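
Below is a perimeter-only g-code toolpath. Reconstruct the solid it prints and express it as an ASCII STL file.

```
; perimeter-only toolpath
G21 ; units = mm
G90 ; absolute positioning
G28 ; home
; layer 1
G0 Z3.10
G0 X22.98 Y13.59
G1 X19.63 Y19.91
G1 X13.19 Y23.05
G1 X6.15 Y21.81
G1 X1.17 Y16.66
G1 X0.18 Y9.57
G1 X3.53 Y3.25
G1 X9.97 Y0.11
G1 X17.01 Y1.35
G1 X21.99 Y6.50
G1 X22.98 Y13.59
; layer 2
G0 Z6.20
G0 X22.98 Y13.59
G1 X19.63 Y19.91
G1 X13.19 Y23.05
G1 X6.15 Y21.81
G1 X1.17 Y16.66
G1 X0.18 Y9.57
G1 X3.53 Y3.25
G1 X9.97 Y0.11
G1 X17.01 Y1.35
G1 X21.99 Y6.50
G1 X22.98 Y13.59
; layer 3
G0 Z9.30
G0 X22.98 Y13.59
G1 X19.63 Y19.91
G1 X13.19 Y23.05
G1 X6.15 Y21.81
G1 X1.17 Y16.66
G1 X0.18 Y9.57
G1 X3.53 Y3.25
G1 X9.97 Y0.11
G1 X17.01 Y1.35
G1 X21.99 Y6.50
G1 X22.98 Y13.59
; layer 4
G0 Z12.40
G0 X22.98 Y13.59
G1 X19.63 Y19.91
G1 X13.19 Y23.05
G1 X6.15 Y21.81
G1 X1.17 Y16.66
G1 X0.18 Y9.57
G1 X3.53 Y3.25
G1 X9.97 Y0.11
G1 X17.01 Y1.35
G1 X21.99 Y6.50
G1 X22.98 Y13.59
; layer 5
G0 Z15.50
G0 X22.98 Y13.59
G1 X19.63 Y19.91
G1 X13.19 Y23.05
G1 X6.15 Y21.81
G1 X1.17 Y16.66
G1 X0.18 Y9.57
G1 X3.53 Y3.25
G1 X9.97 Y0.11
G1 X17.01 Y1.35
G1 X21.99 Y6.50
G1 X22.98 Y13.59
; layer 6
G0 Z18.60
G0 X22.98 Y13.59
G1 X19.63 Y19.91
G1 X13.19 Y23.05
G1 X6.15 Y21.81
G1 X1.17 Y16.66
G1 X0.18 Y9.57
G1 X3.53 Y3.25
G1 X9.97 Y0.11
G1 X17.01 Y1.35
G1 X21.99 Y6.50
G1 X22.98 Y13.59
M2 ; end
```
solid part
  facet normal 0.0000 0.0000 -1.0000
    outer loop
      vertex 13.19 23.05 0.00
      vertex 19.63 19.91 0.00
      vertex 22.98 13.59 0.00
    endloop
  endfacet
  facet normal 0.0000 0.0000 -1.0000
    outer loop
      vertex 6.15 21.81 0.00
      vertex 13.19 23.05 0.00
      vertex 22.98 13.59 0.00
    endloop
  endfacet
  facet normal 0.0000 0.0000 -1.0000
    outer loop
      vertex 1.17 16.66 0.00
      vertex 6.15 21.81 0.00
      vertex 22.98 13.59 0.00
    endloop
  endfacet
  facet normal 0.0000 0.0000 -1.0000
    outer loop
      vertex 0.18 9.57 0.00
      vertex 1.17 16.66 0.00
      vertex 22.98 13.59 0.00
    endloop
  endfacet
  facet normal 0.0000 0.0000 -1.0000
    outer loop
      vertex 3.53 3.25 0.00
      vertex 0.18 9.57 0.00
      vertex 22.98 13.59 0.00
    endloop
  endfacet
  facet normal 0.0000 0.0000 -1.0000
    outer loop
      vertex 9.97 0.11 0.00
      vertex 3.53 3.25 0.00
      vertex 22.98 13.59 0.00
    endloop
  endfacet
  facet normal 0.0000 0.0000 -1.0000
    outer loop
      vertex 17.01 1.35 0.00
      vertex 9.97 0.11 0.00
      vertex 22.98 13.59 0.00
    endloop
  endfacet
  facet normal 0.0000 0.0000 -1.0000
    outer loop
      vertex 21.99 6.50 0.00
      vertex 17.01 1.35 0.00
      vertex 22.98 13.59 0.00
    endloop
  endfacet
  facet normal 0.0000 0.0000 1.0000
    outer loop
      vertex 22.98 13.59 18.60
      vertex 19.63 19.91 18.60
      vertex 13.19 23.05 18.60
    endloop
  endfacet
  facet normal 0.0000 0.0000 1.0000
    outer loop
      vertex 22.98 13.59 18.60
      vertex 13.19 23.05 18.60
      vertex 6.15 21.81 18.60
    endloop
  endfacet
  facet normal 0.0000 0.0000 1.0000
    outer loop
      vertex 22.98 13.59 18.60
      vertex 6.15 21.81 18.60
      vertex 1.17 16.66 18.60
    endloop
  endfacet
  facet normal 0.0000 0.0000 1.0000
    outer loop
      vertex 22.98 13.59 18.60
      vertex 1.17 16.66 18.60
      vertex 0.18 9.57 18.60
    endloop
  endfacet
  facet normal 0.0000 0.0000 1.0000
    outer loop
      vertex 22.98 13.59 18.60
      vertex 0.18 9.57 18.60
      vertex 3.53 3.25 18.60
    endloop
  endfacet
  facet normal 0.0000 0.0000 1.0000
    outer loop
      vertex 22.98 13.59 18.60
      vertex 3.53 3.25 18.60
      vertex 9.97 0.11 18.60
    endloop
  endfacet
  facet normal 0.0000 0.0000 1.0000
    outer loop
      vertex 22.98 13.59 18.60
      vertex 9.97 0.11 18.60
      vertex 17.01 1.35 18.60
    endloop
  endfacet
  facet normal 0.0000 0.0000 1.0000
    outer loop
      vertex 22.98 13.59 18.60
      vertex 17.01 1.35 18.60
      vertex 21.99 6.50 18.60
    endloop
  endfacet
  facet normal 0.8835 0.4683 0.0000
    outer loop
      vertex 22.98 13.59 0.00
      vertex 19.63 19.91 0.00
      vertex 19.63 19.91 18.60
    endloop
  endfacet
  facet normal 0.8835 0.4683 0.0000
    outer loop
      vertex 22.98 13.59 0.00
      vertex 19.63 19.91 18.60
      vertex 22.98 13.59 18.60
    endloop
  endfacet
  facet normal 0.4383 0.8988 0.0000
    outer loop
      vertex 19.63 19.91 0.00
      vertex 13.19 23.05 0.00
      vertex 13.19 23.05 18.60
    endloop
  endfacet
  facet normal 0.4383 0.8988 0.0000
    outer loop
      vertex 19.63 19.91 0.00
      vertex 13.19 23.05 18.60
      vertex 19.63 19.91 18.60
    endloop
  endfacet
  facet normal -0.1735 0.9848 0.0000
    outer loop
      vertex 13.19 23.05 0.00
      vertex 6.15 21.81 0.00
      vertex 6.15 21.81 18.60
    endloop
  endfacet
  facet normal -0.1735 0.9848 0.0000
    outer loop
      vertex 13.19 23.05 0.00
      vertex 6.15 21.81 18.60
      vertex 13.19 23.05 18.60
    endloop
  endfacet
  facet normal -0.7189 0.6951 0.0000
    outer loop
      vertex 6.15 21.81 0.00
      vertex 1.17 16.66 0.00
      vertex 1.17 16.66 18.60
    endloop
  endfacet
  facet normal -0.7189 0.6951 0.0000
    outer loop
      vertex 6.15 21.81 0.00
      vertex 1.17 16.66 18.60
      vertex 6.15 21.81 18.60
    endloop
  endfacet
  facet normal -0.9904 0.1383 0.0000
    outer loop
      vertex 1.17 16.66 0.00
      vertex 0.18 9.57 0.00
      vertex 0.18 9.57 18.60
    endloop
  endfacet
  facet normal -0.9904 0.1383 0.0000
    outer loop
      vertex 1.17 16.66 0.00
      vertex 0.18 9.57 18.60
      vertex 1.17 16.66 18.60
    endloop
  endfacet
  facet normal -0.8835 -0.4683 0.0000
    outer loop
      vertex 0.18 9.57 0.00
      vertex 3.53 3.25 0.00
      vertex 3.53 3.25 18.60
    endloop
  endfacet
  facet normal -0.8835 -0.4683 0.0000
    outer loop
      vertex 0.18 9.57 0.00
      vertex 3.53 3.25 18.60
      vertex 0.18 9.57 18.60
    endloop
  endfacet
  facet normal -0.4383 -0.8988 0.0000
    outer loop
      vertex 3.53 3.25 0.00
      vertex 9.97 0.11 0.00
      vertex 9.97 0.11 18.60
    endloop
  endfacet
  facet normal -0.4383 -0.8988 0.0000
    outer loop
      vertex 3.53 3.25 0.00
      vertex 9.97 0.11 18.60
      vertex 3.53 3.25 18.60
    endloop
  endfacet
  facet normal 0.1735 -0.9848 0.0000
    outer loop
      vertex 9.97 0.11 0.00
      vertex 17.01 1.35 0.00
      vertex 17.01 1.35 18.60
    endloop
  endfacet
  facet normal 0.1735 -0.9848 0.0000
    outer loop
      vertex 9.97 0.11 0.00
      vertex 17.01 1.35 18.60
      vertex 9.97 0.11 18.60
    endloop
  endfacet
  facet normal 0.7189 -0.6951 0.0000
    outer loop
      vertex 17.01 1.35 0.00
      vertex 21.99 6.50 0.00
      vertex 21.99 6.50 18.60
    endloop
  endfacet
  facet normal 0.7189 -0.6951 0.0000
    outer loop
      vertex 17.01 1.35 0.00
      vertex 21.99 6.50 18.60
      vertex 17.01 1.35 18.60
    endloop
  endfacet
  facet normal 0.9904 -0.1383 0.0000
    outer loop
      vertex 21.99 6.50 0.00
      vertex 22.98 13.59 0.00
      vertex 22.98 13.59 18.60
    endloop
  endfacet
  facet normal 0.9904 -0.1383 0.0000
    outer loop
      vertex 21.99 6.50 0.00
      vertex 22.98 13.59 18.60
      vertex 21.99 6.50 18.60
    endloop
  endfacet
endsolid part

The G0 Z moves step by Δz≈3.10 mm. Every layer's G1 loop is the same polygon, so the solid is a straight extrusion of it from z=0 to z≈18.6. Closing with flat bottom and top caps and triangulating gives 36 facets — a regular 10-sided prism (a cylinder approximated with 10 flat sides), circumscribed radius ≈ 11.6 mm, height ≈ 18.6 mm.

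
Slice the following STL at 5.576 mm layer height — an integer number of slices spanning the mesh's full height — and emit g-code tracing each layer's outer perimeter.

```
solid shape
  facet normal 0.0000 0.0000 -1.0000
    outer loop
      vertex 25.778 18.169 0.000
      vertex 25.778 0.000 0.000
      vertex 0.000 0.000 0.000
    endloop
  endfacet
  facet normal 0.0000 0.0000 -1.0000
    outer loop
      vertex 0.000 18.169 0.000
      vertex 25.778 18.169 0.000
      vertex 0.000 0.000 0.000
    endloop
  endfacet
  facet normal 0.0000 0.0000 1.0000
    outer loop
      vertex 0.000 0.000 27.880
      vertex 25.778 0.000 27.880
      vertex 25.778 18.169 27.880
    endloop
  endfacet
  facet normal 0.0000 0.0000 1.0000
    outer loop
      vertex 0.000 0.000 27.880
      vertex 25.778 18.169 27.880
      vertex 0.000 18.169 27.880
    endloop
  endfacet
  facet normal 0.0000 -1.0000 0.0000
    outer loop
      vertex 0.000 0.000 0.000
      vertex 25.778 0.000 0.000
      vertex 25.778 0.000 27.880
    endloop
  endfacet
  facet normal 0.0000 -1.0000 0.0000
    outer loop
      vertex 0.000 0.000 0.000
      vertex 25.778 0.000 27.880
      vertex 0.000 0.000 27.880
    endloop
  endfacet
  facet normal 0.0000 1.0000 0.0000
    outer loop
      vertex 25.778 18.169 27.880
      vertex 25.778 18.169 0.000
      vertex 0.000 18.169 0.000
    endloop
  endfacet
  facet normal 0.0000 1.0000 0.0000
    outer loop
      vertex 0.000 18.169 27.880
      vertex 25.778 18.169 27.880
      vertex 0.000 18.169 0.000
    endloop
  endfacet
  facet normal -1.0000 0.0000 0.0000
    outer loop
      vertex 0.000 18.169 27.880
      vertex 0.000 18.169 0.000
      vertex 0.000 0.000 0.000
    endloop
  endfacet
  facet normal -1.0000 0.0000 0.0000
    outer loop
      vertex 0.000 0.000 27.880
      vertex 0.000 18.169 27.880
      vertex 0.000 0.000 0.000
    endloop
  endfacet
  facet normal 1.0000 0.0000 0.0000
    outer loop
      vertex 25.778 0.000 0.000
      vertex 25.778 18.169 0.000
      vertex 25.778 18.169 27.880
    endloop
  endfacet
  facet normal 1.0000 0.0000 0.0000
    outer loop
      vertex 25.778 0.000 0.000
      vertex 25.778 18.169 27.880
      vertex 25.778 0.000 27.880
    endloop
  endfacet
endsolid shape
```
; perimeter-only toolpath
G21 ; units = mm
G90 ; absolute positioning
G28 ; home
; layer 1
G0 Z5.576
G0 X0.000 Y0.000
G1 X25.778 Y0.000
G1 X25.778 Y18.169
G1 X0.000 Y18.169
G1 X0.000 Y0.000
; layer 2
G0 Z11.152
G0 X0.000 Y0.000
G1 X25.778 Y0.000
G1 X25.778 Y18.169
G1 X0.000 Y18.169
G1 X0.000 Y0.000
; layer 3
G0 Z16.728
G0 X0.000 Y0.000
G1 X25.778 Y0.000
G1 X25.778 Y18.169
G1 X0.000 Y18.169
G1 X0.000 Y0.000
; layer 4
G0 Z22.304
G0 X0.000 Y0.000
G1 X25.778 Y0.000
G1 X25.778 Y18.169
G1 X0.000 Y18.169
G1 X0.000 Y0.000
; layer 5
G0 Z27.880
G0 X0.000 Y0.000
G1 X25.778 Y0.000
G1 X25.778 Y18.169
G1 X0.000 Y18.169
G1 X0.000 Y0.000
M2 ; end

The solid is a rectangular box, roughly 25.8 × 18.2 mm footprint and 27.9 mm tall. Slicing at Δz = 5.576 mm — 5 equal slices spanning the solid's height, so layer i sits at z = i·h/5 — gives 5 non-empty perimeters. Each is a 4-segment closed polygon; G0 lifts to the layer z and rapids to the start vertex, then G1 traces the edges.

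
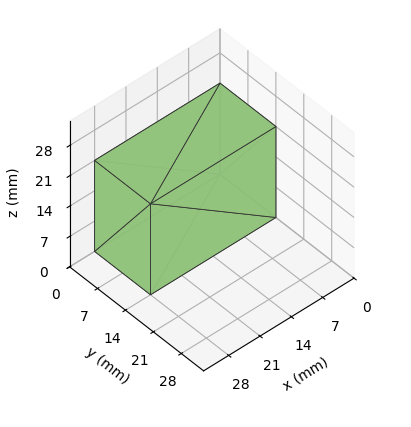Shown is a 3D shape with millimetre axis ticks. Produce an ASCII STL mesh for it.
Reading the render: the shape is a rectangular box, roughly 28 × 14 mm footprint and 21 mm tall (dimensions read to the nearest mm from the axis ticks). For the STL, each face is triangulated and given an outward normal.

solid part
  facet normal 0.0000 0.0000 -1.0000
    outer loop
      vertex 28.000 14.000 0.000
      vertex 28.000 0.000 0.000
      vertex 0.000 0.000 0.000
    endloop
  endfacet
  facet normal 0.0000 0.0000 -1.0000
    outer loop
      vertex 0.000 14.000 0.000
      vertex 28.000 14.000 0.000
      vertex 0.000 0.000 0.000
    endloop
  endfacet
  facet normal 0.0000 0.0000 1.0000
    outer loop
      vertex 0.000 0.000 21.000
      vertex 28.000 0.000 21.000
      vertex 28.000 14.000 21.000
    endloop
  endfacet
  facet normal 0.0000 0.0000 1.0000
    outer loop
      vertex 0.000 0.000 21.000
      vertex 28.000 14.000 21.000
      vertex 0.000 14.000 21.000
    endloop
  endfacet
  facet normal 0.0000 -1.0000 0.0000
    outer loop
      vertex 0.000 0.000 0.000
      vertex 28.000 0.000 0.000
      vertex 28.000 0.000 21.000
    endloop
  endfacet
  facet normal 0.0000 -1.0000 0.0000
    outer loop
      vertex 0.000 0.000 0.000
      vertex 28.000 0.000 21.000
      vertex 0.000 0.000 21.000
    endloop
  endfacet
  facet normal 0.0000 1.0000 0.0000
    outer loop
      vertex 28.000 14.000 21.000
      vertex 28.000 14.000 0.000
      vertex 0.000 14.000 0.000
    endloop
  endfacet
  facet normal 0.0000 1.0000 0.0000
    outer loop
      vertex 0.000 14.000 21.000
      vertex 28.000 14.000 21.000
      vertex 0.000 14.000 0.000
    endloop
  endfacet
  facet normal -1.0000 0.0000 0.0000
    outer loop
      vertex 0.000 14.000 21.000
      vertex 0.000 14.000 0.000
      vertex 0.000 0.000 0.000
    endloop
  endfacet
  facet normal -1.0000 0.0000 0.0000
    outer loop
      vertex 0.000 0.000 21.000
      vertex 0.000 14.000 21.000
      vertex 0.000 0.000 0.000
    endloop
  endfacet
  facet normal 1.0000 0.0000 0.0000
    outer loop
      vertex 28.000 0.000 0.000
      vertex 28.000 14.000 0.000
      vertex 28.000 14.000 21.000
    endloop
  endfacet
  facet normal 1.0000 0.0000 0.0000
    outer loop
      vertex 28.000 0.000 0.000
      vertex 28.000 14.000 21.000
      vertex 28.000 0.000 21.000
    endloop
  endfacet
endsolid part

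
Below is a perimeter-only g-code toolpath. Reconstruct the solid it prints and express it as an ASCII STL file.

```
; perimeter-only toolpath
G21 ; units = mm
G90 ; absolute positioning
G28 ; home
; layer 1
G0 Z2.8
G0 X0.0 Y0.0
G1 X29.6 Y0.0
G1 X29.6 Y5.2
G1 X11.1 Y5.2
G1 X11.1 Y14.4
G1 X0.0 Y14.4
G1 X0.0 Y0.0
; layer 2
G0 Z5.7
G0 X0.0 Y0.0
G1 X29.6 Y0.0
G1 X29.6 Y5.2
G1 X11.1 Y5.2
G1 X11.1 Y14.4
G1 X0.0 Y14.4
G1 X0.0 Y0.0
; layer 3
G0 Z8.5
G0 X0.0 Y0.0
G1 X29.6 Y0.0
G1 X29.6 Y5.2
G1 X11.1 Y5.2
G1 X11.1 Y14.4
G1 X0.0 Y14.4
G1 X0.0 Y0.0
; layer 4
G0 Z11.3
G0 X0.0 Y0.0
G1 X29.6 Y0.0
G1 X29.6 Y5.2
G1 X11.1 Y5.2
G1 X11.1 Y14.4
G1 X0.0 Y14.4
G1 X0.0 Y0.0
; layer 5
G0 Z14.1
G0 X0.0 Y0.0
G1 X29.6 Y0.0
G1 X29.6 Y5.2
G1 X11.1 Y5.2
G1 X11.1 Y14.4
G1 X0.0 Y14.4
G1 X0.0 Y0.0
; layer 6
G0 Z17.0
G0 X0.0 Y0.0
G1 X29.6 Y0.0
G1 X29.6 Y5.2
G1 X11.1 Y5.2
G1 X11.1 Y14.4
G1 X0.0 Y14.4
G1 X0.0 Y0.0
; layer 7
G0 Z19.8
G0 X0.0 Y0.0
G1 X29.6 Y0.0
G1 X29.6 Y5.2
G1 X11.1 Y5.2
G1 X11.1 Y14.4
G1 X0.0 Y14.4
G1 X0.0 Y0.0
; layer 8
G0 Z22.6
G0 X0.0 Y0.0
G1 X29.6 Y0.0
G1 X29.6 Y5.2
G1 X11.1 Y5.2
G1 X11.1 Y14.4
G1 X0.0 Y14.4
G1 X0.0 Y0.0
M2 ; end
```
solid part
  facet normal 0.0000 0.0000 -1.0000
    outer loop
      vertex 29.6 5.2 0.0
      vertex 29.6 0.0 0.0
      vertex 0.0 0.0 0.0
    endloop
  endfacet
  facet normal 0.0000 0.0000 -1.0000
    outer loop
      vertex 11.1 5.2 0.0
      vertex 29.6 5.2 0.0
      vertex 0.0 0.0 0.0
    endloop
  endfacet
  facet normal 0.0000 0.0000 -1.0000
    outer loop
      vertex 11.1 14.4 0.0
      vertex 11.1 5.2 0.0
      vertex 0.0 0.0 0.0
    endloop
  endfacet
  facet normal 0.0000 0.0000 -1.0000
    outer loop
      vertex 0.0 14.4 0.0
      vertex 11.1 14.4 0.0
      vertex 0.0 0.0 0.0
    endloop
  endfacet
  facet normal 0.0000 0.0000 1.0000
    outer loop
      vertex 0.0 0.0 22.6
      vertex 29.6 0.0 22.6
      vertex 29.6 5.2 22.6
    endloop
  endfacet
  facet normal 0.0000 0.0000 1.0000
    outer loop
      vertex 0.0 0.0 22.6
      vertex 29.6 5.2 22.6
      vertex 11.1 5.2 22.6
    endloop
  endfacet
  facet normal 0.0000 0.0000 1.0000
    outer loop
      vertex 0.0 0.0 22.6
      vertex 11.1 5.2 22.6
      vertex 11.1 14.4 22.6
    endloop
  endfacet
  facet normal 0.0000 0.0000 1.0000
    outer loop
      vertex 0.0 0.0 22.6
      vertex 11.1 14.4 22.6
      vertex 0.0 14.4 22.6
    endloop
  endfacet
  facet normal 0.0000 -1.0000 0.0000
    outer loop
      vertex 0.0 0.0 0.0
      vertex 29.6 0.0 0.0
      vertex 29.6 0.0 22.6
    endloop
  endfacet
  facet normal 0.0000 -1.0000 0.0000
    outer loop
      vertex 0.0 0.0 0.0
      vertex 29.6 0.0 22.6
      vertex 0.0 0.0 22.6
    endloop
  endfacet
  facet normal 1.0000 0.0000 0.0000
    outer loop
      vertex 29.6 0.0 0.0
      vertex 29.6 5.2 0.0
      vertex 29.6 5.2 22.6
    endloop
  endfacet
  facet normal 1.0000 0.0000 0.0000
    outer loop
      vertex 29.6 0.0 0.0
      vertex 29.6 5.2 22.6
      vertex 29.6 0.0 22.6
    endloop
  endfacet
  facet normal 0.0000 1.0000 0.0000
    outer loop
      vertex 29.6 5.2 0.0
      vertex 11.1 5.2 0.0
      vertex 11.1 5.2 22.6
    endloop
  endfacet
  facet normal 0.0000 1.0000 0.0000
    outer loop
      vertex 29.6 5.2 0.0
      vertex 11.1 5.2 22.6
      vertex 29.6 5.2 22.6
    endloop
  endfacet
  facet normal 1.0000 0.0000 0.0000
    outer loop
      vertex 11.1 5.2 0.0
      vertex 11.1 14.4 0.0
      vertex 11.1 14.4 22.6
    endloop
  endfacet
  facet normal 1.0000 0.0000 0.0000
    outer loop
      vertex 11.1 5.2 0.0
      vertex 11.1 14.4 22.6
      vertex 11.1 5.2 22.6
    endloop
  endfacet
  facet normal 0.0000 1.0000 0.0000
    outer loop
      vertex 11.1 14.4 0.0
      vertex 0.0 14.4 0.0
      vertex 0.0 14.4 22.6
    endloop
  endfacet
  facet normal 0.0000 1.0000 0.0000
    outer loop
      vertex 11.1 14.4 0.0
      vertex 0.0 14.4 22.6
      vertex 11.1 14.4 22.6
    endloop
  endfacet
  facet normal -1.0000 0.0000 0.0000
    outer loop
      vertex 0.0 14.4 0.0
      vertex 0.0 0.0 0.0
      vertex 0.0 0.0 22.6
    endloop
  endfacet
  facet normal -1.0000 0.0000 0.0000
    outer loop
      vertex 0.0 14.4 0.0
      vertex 0.0 0.0 22.6
      vertex 0.0 14.4 22.6
    endloop
  endfacet
endsolid part

The G0 Z moves step by Δz≈2.8 mm. Every layer's G1 loop is the same polygon, so the solid is a straight extrusion of it from z=0 to z≈22.6. Closing with flat bottom and top caps and triangulating gives 20 facets — an L-shaped prism: outer 29.6 × 14.4 mm, arm thicknesses ≈ 5.2 mm (horizontal) and 11.1 mm (vertical), extruded 22.6 mm in z.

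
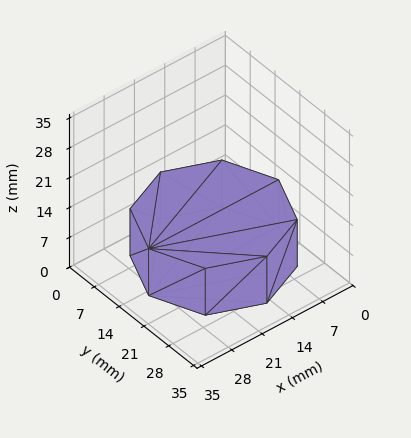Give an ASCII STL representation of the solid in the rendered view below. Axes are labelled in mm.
Reading the render: the shape is a regular 8-sided prism (a cylinder approximated with 8 flat sides), circumscribed radius ≈ 15 mm, height ≈ 11 mm (dimensions read to the nearest mm from the axis ticks). For the STL, each face is triangulated and given an outward normal.

solid part
  facet normal 0.0000 0.0000 -1.0000
    outer loop
      vertex 15.000 30.000 0.000
      vertex 25.607 25.607 0.000
      vertex 30.000 15.000 0.000
    endloop
  endfacet
  facet normal 0.0000 0.0000 -1.0000
    outer loop
      vertex 4.393 25.607 0.000
      vertex 15.000 30.000 0.000
      vertex 30.000 15.000 0.000
    endloop
  endfacet
  facet normal 0.0000 0.0000 -1.0000
    outer loop
      vertex 0.000 15.000 0.000
      vertex 4.393 25.607 0.000
      vertex 30.000 15.000 0.000
    endloop
  endfacet
  facet normal 0.0000 0.0000 -1.0000
    outer loop
      vertex 4.393 4.393 0.000
      vertex 0.000 15.000 0.000
      vertex 30.000 15.000 0.000
    endloop
  endfacet
  facet normal 0.0000 0.0000 -1.0000
    outer loop
      vertex 15.000 0.000 0.000
      vertex 4.393 4.393 0.000
      vertex 30.000 15.000 0.000
    endloop
  endfacet
  facet normal 0.0000 0.0000 -1.0000
    outer loop
      vertex 25.607 4.393 0.000
      vertex 15.000 0.000 0.000
      vertex 30.000 15.000 0.000
    endloop
  endfacet
  facet normal 0.0000 0.0000 1.0000
    outer loop
      vertex 30.000 15.000 11.000
      vertex 25.607 25.607 11.000
      vertex 15.000 30.000 11.000
    endloop
  endfacet
  facet normal 0.0000 0.0000 1.0000
    outer loop
      vertex 30.000 15.000 11.000
      vertex 15.000 30.000 11.000
      vertex 4.393 25.607 11.000
    endloop
  endfacet
  facet normal 0.0000 0.0000 1.0000
    outer loop
      vertex 30.000 15.000 11.000
      vertex 4.393 25.607 11.000
      vertex 0.000 15.000 11.000
    endloop
  endfacet
  facet normal 0.0000 0.0000 1.0000
    outer loop
      vertex 30.000 15.000 11.000
      vertex 0.000 15.000 11.000
      vertex 4.393 4.393 11.000
    endloop
  endfacet
  facet normal 0.0000 0.0000 1.0000
    outer loop
      vertex 30.000 15.000 11.000
      vertex 4.393 4.393 11.000
      vertex 15.000 0.000 11.000
    endloop
  endfacet
  facet normal 0.0000 0.0000 1.0000
    outer loop
      vertex 30.000 15.000 11.000
      vertex 15.000 0.000 11.000
      vertex 25.607 4.393 11.000
    endloop
  endfacet
  facet normal 0.9239 0.3826 0.0000
    outer loop
      vertex 30.000 15.000 0.000
      vertex 25.607 25.607 0.000
      vertex 25.607 25.607 11.000
    endloop
  endfacet
  facet normal 0.9239 0.3826 0.0000
    outer loop
      vertex 30.000 15.000 0.000
      vertex 25.607 25.607 11.000
      vertex 30.000 15.000 11.000
    endloop
  endfacet
  facet normal 0.3826 0.9239 0.0000
    outer loop
      vertex 25.607 25.607 0.000
      vertex 15.000 30.000 0.000
      vertex 15.000 30.000 11.000
    endloop
  endfacet
  facet normal 0.3826 0.9239 0.0000
    outer loop
      vertex 25.607 25.607 0.000
      vertex 15.000 30.000 11.000
      vertex 25.607 25.607 11.000
    endloop
  endfacet
  facet normal -0.3826 0.9239 0.0000
    outer loop
      vertex 15.000 30.000 0.000
      vertex 4.393 25.607 0.000
      vertex 4.393 25.607 11.000
    endloop
  endfacet
  facet normal -0.3826 0.9239 0.0000
    outer loop
      vertex 15.000 30.000 0.000
      vertex 4.393 25.607 11.000
      vertex 15.000 30.000 11.000
    endloop
  endfacet
  facet normal -0.9239 0.3826 0.0000
    outer loop
      vertex 4.393 25.607 0.000
      vertex 0.000 15.000 0.000
      vertex 0.000 15.000 11.000
    endloop
  endfacet
  facet normal -0.9239 0.3826 0.0000
    outer loop
      vertex 4.393 25.607 0.000
      vertex 0.000 15.000 11.000
      vertex 4.393 25.607 11.000
    endloop
  endfacet
  facet normal -0.9239 -0.3826 0.0000
    outer loop
      vertex 0.000 15.000 0.000
      vertex 4.393 4.393 0.000
      vertex 4.393 4.393 11.000
    endloop
  endfacet
  facet normal -0.9239 -0.3826 0.0000
    outer loop
      vertex 0.000 15.000 0.000
      vertex 4.393 4.393 11.000
      vertex 0.000 15.000 11.000
    endloop
  endfacet
  facet normal -0.3826 -0.9239 0.0000
    outer loop
      vertex 4.393 4.393 0.000
      vertex 15.000 0.000 0.000
      vertex 15.000 0.000 11.000
    endloop
  endfacet
  facet normal -0.3826 -0.9239 0.0000
    outer loop
      vertex 4.393 4.393 0.000
      vertex 15.000 0.000 11.000
      vertex 4.393 4.393 11.000
    endloop
  endfacet
  facet normal 0.3826 -0.9239 0.0000
    outer loop
      vertex 15.000 0.000 0.000
      vertex 25.607 4.393 0.000
      vertex 25.607 4.393 11.000
    endloop
  endfacet
  facet normal 0.3826 -0.9239 0.0000
    outer loop
      vertex 15.000 0.000 0.000
      vertex 25.607 4.393 11.000
      vertex 15.000 0.000 11.000
    endloop
  endfacet
  facet normal 0.9239 -0.3826 0.0000
    outer loop
      vertex 25.607 4.393 0.000
      vertex 30.000 15.000 0.000
      vertex 30.000 15.000 11.000
    endloop
  endfacet
  facet normal 0.9239 -0.3826 0.0000
    outer loop
      vertex 25.607 4.393 0.000
      vertex 30.000 15.000 11.000
      vertex 25.607 4.393 11.000
    endloop
  endfacet
endsolid part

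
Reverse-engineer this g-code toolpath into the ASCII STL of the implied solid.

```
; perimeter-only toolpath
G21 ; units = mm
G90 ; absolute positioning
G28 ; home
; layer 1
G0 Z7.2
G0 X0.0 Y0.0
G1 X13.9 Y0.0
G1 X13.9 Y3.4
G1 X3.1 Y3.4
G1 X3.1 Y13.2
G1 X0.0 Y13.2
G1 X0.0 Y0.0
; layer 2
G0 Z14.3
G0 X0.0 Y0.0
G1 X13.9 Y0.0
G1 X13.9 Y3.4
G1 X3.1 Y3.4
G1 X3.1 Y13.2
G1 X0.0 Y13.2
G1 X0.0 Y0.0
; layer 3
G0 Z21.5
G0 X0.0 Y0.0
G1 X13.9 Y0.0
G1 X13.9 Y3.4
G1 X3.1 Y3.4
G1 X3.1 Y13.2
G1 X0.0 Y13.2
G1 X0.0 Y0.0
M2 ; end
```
solid part
  facet normal 0.0000 0.0000 -1.0000
    outer loop
      vertex 13.9 3.4 0.0
      vertex 13.9 0.0 0.0
      vertex 0.0 0.0 0.0
    endloop
  endfacet
  facet normal 0.0000 0.0000 -1.0000
    outer loop
      vertex 3.1 3.4 0.0
      vertex 13.9 3.4 0.0
      vertex 0.0 0.0 0.0
    endloop
  endfacet
  facet normal 0.0000 0.0000 -1.0000
    outer loop
      vertex 3.1 13.2 0.0
      vertex 3.1 3.4 0.0
      vertex 0.0 0.0 0.0
    endloop
  endfacet
  facet normal 0.0000 0.0000 -1.0000
    outer loop
      vertex 0.0 13.2 0.0
      vertex 3.1 13.2 0.0
      vertex 0.0 0.0 0.0
    endloop
  endfacet
  facet normal 0.0000 0.0000 1.0000
    outer loop
      vertex 0.0 0.0 21.5
      vertex 13.9 0.0 21.5
      vertex 13.9 3.4 21.5
    endloop
  endfacet
  facet normal 0.0000 0.0000 1.0000
    outer loop
      vertex 0.0 0.0 21.5
      vertex 13.9 3.4 21.5
      vertex 3.1 3.4 21.5
    endloop
  endfacet
  facet normal 0.0000 0.0000 1.0000
    outer loop
      vertex 0.0 0.0 21.5
      vertex 3.1 3.4 21.5
      vertex 3.1 13.2 21.5
    endloop
  endfacet
  facet normal 0.0000 0.0000 1.0000
    outer loop
      vertex 0.0 0.0 21.5
      vertex 3.1 13.2 21.5
      vertex 0.0 13.2 21.5
    endloop
  endfacet
  facet normal 0.0000 -1.0000 0.0000
    outer loop
      vertex 0.0 0.0 0.0
      vertex 13.9 0.0 0.0
      vertex 13.9 0.0 21.5
    endloop
  endfacet
  facet normal 0.0000 -1.0000 0.0000
    outer loop
      vertex 0.0 0.0 0.0
      vertex 13.9 0.0 21.5
      vertex 0.0 0.0 21.5
    endloop
  endfacet
  facet normal 1.0000 0.0000 0.0000
    outer loop
      vertex 13.9 0.0 0.0
      vertex 13.9 3.4 0.0
      vertex 13.9 3.4 21.5
    endloop
  endfacet
  facet normal 1.0000 0.0000 0.0000
    outer loop
      vertex 13.9 0.0 0.0
      vertex 13.9 3.4 21.5
      vertex 13.9 0.0 21.5
    endloop
  endfacet
  facet normal 0.0000 1.0000 0.0000
    outer loop
      vertex 13.9 3.4 0.0
      vertex 3.1 3.4 0.0
      vertex 3.1 3.4 21.5
    endloop
  endfacet
  facet normal 0.0000 1.0000 0.0000
    outer loop
      vertex 13.9 3.4 0.0
      vertex 3.1 3.4 21.5
      vertex 13.9 3.4 21.5
    endloop
  endfacet
  facet normal 1.0000 0.0000 0.0000
    outer loop
      vertex 3.1 3.4 0.0
      vertex 3.1 13.2 0.0
      vertex 3.1 13.2 21.5
    endloop
  endfacet
  facet normal 1.0000 0.0000 0.0000
    outer loop
      vertex 3.1 3.4 0.0
      vertex 3.1 13.2 21.5
      vertex 3.1 3.4 21.5
    endloop
  endfacet
  facet normal 0.0000 1.0000 0.0000
    outer loop
      vertex 3.1 13.2 0.0
      vertex 0.0 13.2 0.0
      vertex 0.0 13.2 21.5
    endloop
  endfacet
  facet normal 0.0000 1.0000 0.0000
    outer loop
      vertex 3.1 13.2 0.0
      vertex 0.0 13.2 21.5
      vertex 3.1 13.2 21.5
    endloop
  endfacet
  facet normal -1.0000 0.0000 0.0000
    outer loop
      vertex 0.0 13.2 0.0
      vertex 0.0 0.0 0.0
      vertex 0.0 0.0 21.5
    endloop
  endfacet
  facet normal -1.0000 0.0000 0.0000
    outer loop
      vertex 0.0 13.2 0.0
      vertex 0.0 0.0 21.5
      vertex 0.0 13.2 21.5
    endloop
  endfacet
endsolid part

The G0 Z moves step by Δz≈7.2 mm. Every layer's G1 loop is the same polygon, so the solid is a straight extrusion of it from z=0 to z≈21.5. Closing with flat bottom and top caps and triangulating gives 20 facets — an L-shaped prism: outer 13.9 × 13.2 mm, arm thicknesses ≈ 3.4 mm (horizontal) and 3.1 mm (vertical), extruded 21.5 mm in z.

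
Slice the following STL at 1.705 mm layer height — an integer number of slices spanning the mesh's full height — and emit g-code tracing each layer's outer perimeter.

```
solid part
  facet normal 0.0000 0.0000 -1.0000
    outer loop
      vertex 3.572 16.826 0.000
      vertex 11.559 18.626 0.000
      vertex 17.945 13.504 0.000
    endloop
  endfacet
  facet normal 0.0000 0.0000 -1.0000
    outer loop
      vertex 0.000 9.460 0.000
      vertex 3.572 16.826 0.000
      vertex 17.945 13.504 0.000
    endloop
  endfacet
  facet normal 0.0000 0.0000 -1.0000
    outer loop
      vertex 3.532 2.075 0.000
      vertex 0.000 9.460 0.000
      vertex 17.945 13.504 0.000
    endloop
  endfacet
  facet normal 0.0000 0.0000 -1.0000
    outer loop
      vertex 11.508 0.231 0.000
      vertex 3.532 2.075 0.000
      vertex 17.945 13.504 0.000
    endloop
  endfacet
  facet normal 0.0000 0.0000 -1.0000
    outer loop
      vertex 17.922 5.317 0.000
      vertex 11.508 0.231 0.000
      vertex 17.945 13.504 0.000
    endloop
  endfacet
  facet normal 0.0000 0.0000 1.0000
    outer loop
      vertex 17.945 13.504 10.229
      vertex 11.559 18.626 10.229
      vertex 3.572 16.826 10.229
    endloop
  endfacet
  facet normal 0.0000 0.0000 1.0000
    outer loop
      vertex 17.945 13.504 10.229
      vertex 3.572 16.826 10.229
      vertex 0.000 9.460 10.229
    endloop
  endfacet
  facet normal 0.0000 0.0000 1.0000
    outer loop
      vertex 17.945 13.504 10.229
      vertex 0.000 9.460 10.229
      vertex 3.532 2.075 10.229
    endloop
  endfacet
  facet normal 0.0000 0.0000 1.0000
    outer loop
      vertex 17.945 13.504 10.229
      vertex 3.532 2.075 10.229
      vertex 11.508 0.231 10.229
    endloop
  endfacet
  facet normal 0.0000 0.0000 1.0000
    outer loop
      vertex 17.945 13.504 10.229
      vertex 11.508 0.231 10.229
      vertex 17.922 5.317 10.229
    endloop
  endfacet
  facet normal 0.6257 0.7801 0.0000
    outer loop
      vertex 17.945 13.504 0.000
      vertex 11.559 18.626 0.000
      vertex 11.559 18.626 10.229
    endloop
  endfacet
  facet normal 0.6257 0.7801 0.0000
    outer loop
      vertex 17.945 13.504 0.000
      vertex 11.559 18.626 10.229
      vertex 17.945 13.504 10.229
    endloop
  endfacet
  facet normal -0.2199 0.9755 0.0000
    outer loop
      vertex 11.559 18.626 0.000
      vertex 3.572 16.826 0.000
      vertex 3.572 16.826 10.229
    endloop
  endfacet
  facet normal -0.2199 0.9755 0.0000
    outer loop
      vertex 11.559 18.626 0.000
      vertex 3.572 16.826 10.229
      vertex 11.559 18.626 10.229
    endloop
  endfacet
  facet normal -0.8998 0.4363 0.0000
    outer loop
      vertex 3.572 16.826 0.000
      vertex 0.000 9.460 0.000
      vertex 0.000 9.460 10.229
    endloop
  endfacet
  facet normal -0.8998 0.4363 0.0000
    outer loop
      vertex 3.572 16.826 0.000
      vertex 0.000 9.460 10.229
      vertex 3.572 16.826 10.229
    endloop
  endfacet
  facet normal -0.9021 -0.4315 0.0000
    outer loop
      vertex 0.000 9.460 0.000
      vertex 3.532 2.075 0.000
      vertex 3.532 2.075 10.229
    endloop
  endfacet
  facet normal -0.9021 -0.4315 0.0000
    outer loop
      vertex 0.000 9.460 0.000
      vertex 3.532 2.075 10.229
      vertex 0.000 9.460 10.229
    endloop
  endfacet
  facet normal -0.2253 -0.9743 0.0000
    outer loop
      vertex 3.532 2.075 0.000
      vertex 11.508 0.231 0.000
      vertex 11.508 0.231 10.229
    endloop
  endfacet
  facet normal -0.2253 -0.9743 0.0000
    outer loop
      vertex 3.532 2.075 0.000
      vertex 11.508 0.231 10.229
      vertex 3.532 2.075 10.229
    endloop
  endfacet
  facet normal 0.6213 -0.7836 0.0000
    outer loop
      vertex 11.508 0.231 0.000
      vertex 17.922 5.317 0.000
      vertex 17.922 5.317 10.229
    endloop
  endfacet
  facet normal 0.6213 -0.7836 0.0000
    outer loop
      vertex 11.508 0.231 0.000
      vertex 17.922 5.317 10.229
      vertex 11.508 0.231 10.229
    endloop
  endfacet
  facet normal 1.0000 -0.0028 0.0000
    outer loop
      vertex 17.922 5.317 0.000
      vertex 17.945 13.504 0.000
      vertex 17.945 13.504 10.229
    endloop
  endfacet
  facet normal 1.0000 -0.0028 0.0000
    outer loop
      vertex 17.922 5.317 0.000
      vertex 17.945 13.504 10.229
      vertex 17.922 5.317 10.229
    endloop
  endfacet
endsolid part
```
; perimeter-only toolpath
G21 ; units = mm
G90 ; absolute positioning
G28 ; home
; layer 1
G0 Z1.705
G0 X17.945 Y13.504
G1 X11.559 Y18.626
G1 X3.572 Y16.826
G1 X0.000 Y9.460
G1 X3.532 Y2.075
G1 X11.508 Y0.231
G1 X17.922 Y5.317
G1 X17.945 Y13.504
; layer 2
G0 Z3.410
G0 X17.945 Y13.504
G1 X11.559 Y18.626
G1 X3.572 Y16.826
G1 X0.000 Y9.460
G1 X3.532 Y2.075
G1 X11.508 Y0.231
G1 X17.922 Y5.317
G1 X17.945 Y13.504
; layer 3
G0 Z5.114
G0 X17.945 Y13.504
G1 X11.559 Y18.626
G1 X3.572 Y16.826
G1 X0.000 Y9.460
G1 X3.532 Y2.075
G1 X11.508 Y0.231
G1 X17.922 Y5.317
G1 X17.945 Y13.504
; layer 4
G0 Z6.819
G0 X17.945 Y13.504
G1 X11.559 Y18.626
G1 X3.572 Y16.826
G1 X0.000 Y9.460
G1 X3.532 Y2.075
G1 X11.508 Y0.231
G1 X17.922 Y5.317
G1 X17.945 Y13.504
; layer 5
G0 Z8.524
G0 X17.945 Y13.504
G1 X11.559 Y18.626
G1 X3.572 Y16.826
G1 X0.000 Y9.460
G1 X3.532 Y2.075
G1 X11.508 Y0.231
G1 X17.922 Y5.317
G1 X17.945 Y13.504
; layer 6
G0 Z10.229
G0 X17.945 Y13.504
G1 X11.559 Y18.626
G1 X3.572 Y16.826
G1 X0.000 Y9.460
G1 X3.532 Y2.075
G1 X11.508 Y0.231
G1 X17.922 Y5.317
G1 X17.945 Y13.504
M2 ; end

The solid is a regular 7-sided prism (a cylinder approximated with 7 flat sides), circumscribed radius ≈ 9.43 mm, height ≈ 10.2 mm. Slicing at Δz = 1.705 mm — 6 equal slices spanning the solid's height, so layer i sits at z = i·h/6 — gives 6 non-empty perimeters. Each is a 7-segment closed polygon; G0 lifts to the layer z and rapids to the start vertex, then G1 traces the edges.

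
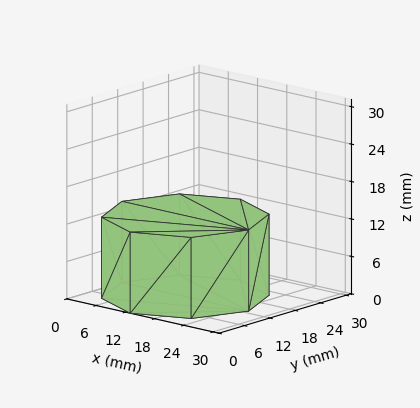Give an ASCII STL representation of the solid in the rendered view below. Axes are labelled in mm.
Reading the render: the shape is a regular 8-sided prism (a cylinder approximated with 8 flat sides), circumscribed radius ≈ 13 mm, height ≈ 13 mm (dimensions read to the nearest mm from the axis ticks). For the STL, each face is triangulated and given an outward normal.

solid part
  facet normal 0.0000 0.0000 -1.0000
    outer loop
      vertex 13.00 26.00 0.00
      vertex 22.19 22.19 0.00
      vertex 26.00 13.00 0.00
    endloop
  endfacet
  facet normal 0.0000 0.0000 -1.0000
    outer loop
      vertex 3.81 22.19 0.00
      vertex 13.00 26.00 0.00
      vertex 26.00 13.00 0.00
    endloop
  endfacet
  facet normal 0.0000 0.0000 -1.0000
    outer loop
      vertex 0.00 13.00 0.00
      vertex 3.81 22.19 0.00
      vertex 26.00 13.00 0.00
    endloop
  endfacet
  facet normal 0.0000 0.0000 -1.0000
    outer loop
      vertex 3.81 3.81 0.00
      vertex 0.00 13.00 0.00
      vertex 26.00 13.00 0.00
    endloop
  endfacet
  facet normal 0.0000 0.0000 -1.0000
    outer loop
      vertex 13.00 0.00 0.00
      vertex 3.81 3.81 0.00
      vertex 26.00 13.00 0.00
    endloop
  endfacet
  facet normal 0.0000 0.0000 -1.0000
    outer loop
      vertex 22.19 3.81 0.00
      vertex 13.00 0.00 0.00
      vertex 26.00 13.00 0.00
    endloop
  endfacet
  facet normal 0.0000 0.0000 1.0000
    outer loop
      vertex 26.00 13.00 13.00
      vertex 22.19 22.19 13.00
      vertex 13.00 26.00 13.00
    endloop
  endfacet
  facet normal 0.0000 0.0000 1.0000
    outer loop
      vertex 26.00 13.00 13.00
      vertex 13.00 26.00 13.00
      vertex 3.81 22.19 13.00
    endloop
  endfacet
  facet normal 0.0000 0.0000 1.0000
    outer loop
      vertex 26.00 13.00 13.00
      vertex 3.81 22.19 13.00
      vertex 0.00 13.00 13.00
    endloop
  endfacet
  facet normal 0.0000 0.0000 1.0000
    outer loop
      vertex 26.00 13.00 13.00
      vertex 0.00 13.00 13.00
      vertex 3.81 3.81 13.00
    endloop
  endfacet
  facet normal 0.0000 0.0000 1.0000
    outer loop
      vertex 26.00 13.00 13.00
      vertex 3.81 3.81 13.00
      vertex 13.00 0.00 13.00
    endloop
  endfacet
  facet normal 0.0000 0.0000 1.0000
    outer loop
      vertex 26.00 13.00 13.00
      vertex 13.00 0.00 13.00
      vertex 22.19 3.81 13.00
    endloop
  endfacet
  facet normal 0.9238 0.3830 0.0000
    outer loop
      vertex 26.00 13.00 0.00
      vertex 22.19 22.19 0.00
      vertex 22.19 22.19 13.00
    endloop
  endfacet
  facet normal 0.9238 0.3830 0.0000
    outer loop
      vertex 26.00 13.00 0.00
      vertex 22.19 22.19 13.00
      vertex 26.00 13.00 13.00
    endloop
  endfacet
  facet normal 0.3830 0.9238 0.0000
    outer loop
      vertex 22.19 22.19 0.00
      vertex 13.00 26.00 0.00
      vertex 13.00 26.00 13.00
    endloop
  endfacet
  facet normal 0.3830 0.9238 0.0000
    outer loop
      vertex 22.19 22.19 0.00
      vertex 13.00 26.00 13.00
      vertex 22.19 22.19 13.00
    endloop
  endfacet
  facet normal -0.3830 0.9238 0.0000
    outer loop
      vertex 13.00 26.00 0.00
      vertex 3.81 22.19 0.00
      vertex 3.81 22.19 13.00
    endloop
  endfacet
  facet normal -0.3830 0.9238 0.0000
    outer loop
      vertex 13.00 26.00 0.00
      vertex 3.81 22.19 13.00
      vertex 13.00 26.00 13.00
    endloop
  endfacet
  facet normal -0.9238 0.3830 0.0000
    outer loop
      vertex 3.81 22.19 0.00
      vertex 0.00 13.00 0.00
      vertex 0.00 13.00 13.00
    endloop
  endfacet
  facet normal -0.9238 0.3830 0.0000
    outer loop
      vertex 3.81 22.19 0.00
      vertex 0.00 13.00 13.00
      vertex 3.81 22.19 13.00
    endloop
  endfacet
  facet normal -0.9238 -0.3830 0.0000
    outer loop
      vertex 0.00 13.00 0.00
      vertex 3.81 3.81 0.00
      vertex 3.81 3.81 13.00
    endloop
  endfacet
  facet normal -0.9238 -0.3830 0.0000
    outer loop
      vertex 0.00 13.00 0.00
      vertex 3.81 3.81 13.00
      vertex 0.00 13.00 13.00
    endloop
  endfacet
  facet normal -0.3830 -0.9238 0.0000
    outer loop
      vertex 3.81 3.81 0.00
      vertex 13.00 0.00 0.00
      vertex 13.00 0.00 13.00
    endloop
  endfacet
  facet normal -0.3830 -0.9238 0.0000
    outer loop
      vertex 3.81 3.81 0.00
      vertex 13.00 0.00 13.00
      vertex 3.81 3.81 13.00
    endloop
  endfacet
  facet normal 0.3830 -0.9238 0.0000
    outer loop
      vertex 13.00 0.00 0.00
      vertex 22.19 3.81 0.00
      vertex 22.19 3.81 13.00
    endloop
  endfacet
  facet normal 0.3830 -0.9238 0.0000
    outer loop
      vertex 13.00 0.00 0.00
      vertex 22.19 3.81 13.00
      vertex 13.00 0.00 13.00
    endloop
  endfacet
  facet normal 0.9238 -0.3830 0.0000
    outer loop
      vertex 22.19 3.81 0.00
      vertex 26.00 13.00 0.00
      vertex 26.00 13.00 13.00
    endloop
  endfacet
  facet normal 0.9238 -0.3830 0.0000
    outer loop
      vertex 22.19 3.81 0.00
      vertex 26.00 13.00 13.00
      vertex 22.19 3.81 13.00
    endloop
  endfacet
endsolid part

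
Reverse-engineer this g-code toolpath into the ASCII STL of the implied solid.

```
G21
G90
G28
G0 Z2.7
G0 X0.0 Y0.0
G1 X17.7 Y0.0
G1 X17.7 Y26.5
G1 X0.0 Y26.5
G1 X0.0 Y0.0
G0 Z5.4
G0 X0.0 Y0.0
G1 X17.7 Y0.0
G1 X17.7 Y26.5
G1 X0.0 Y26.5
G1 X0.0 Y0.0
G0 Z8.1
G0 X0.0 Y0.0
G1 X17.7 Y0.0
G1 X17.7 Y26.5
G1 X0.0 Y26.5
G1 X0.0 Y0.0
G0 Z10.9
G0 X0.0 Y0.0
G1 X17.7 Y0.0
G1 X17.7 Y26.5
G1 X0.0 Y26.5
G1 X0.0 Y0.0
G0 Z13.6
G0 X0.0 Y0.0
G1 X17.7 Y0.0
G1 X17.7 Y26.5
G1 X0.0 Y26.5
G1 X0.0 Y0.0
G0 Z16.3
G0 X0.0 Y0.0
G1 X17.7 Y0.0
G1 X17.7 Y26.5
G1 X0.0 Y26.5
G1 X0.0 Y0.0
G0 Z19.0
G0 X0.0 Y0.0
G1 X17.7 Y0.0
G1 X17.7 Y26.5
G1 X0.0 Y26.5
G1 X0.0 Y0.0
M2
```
solid part
  facet normal 0.0000 0.0000 -1.0000
    outer loop
      vertex 17.7 26.5 0.0
      vertex 17.7 0.0 0.0
      vertex 0.0 0.0 0.0
    endloop
  endfacet
  facet normal 0.0000 0.0000 -1.0000
    outer loop
      vertex 0.0 26.5 0.0
      vertex 17.7 26.5 0.0
      vertex 0.0 0.0 0.0
    endloop
  endfacet
  facet normal 0.0000 0.0000 1.0000
    outer loop
      vertex 0.0 0.0 19.0
      vertex 17.7 0.0 19.0
      vertex 17.7 26.5 19.0
    endloop
  endfacet
  facet normal 0.0000 0.0000 1.0000
    outer loop
      vertex 0.0 0.0 19.0
      vertex 17.7 26.5 19.0
      vertex 0.0 26.5 19.0
    endloop
  endfacet
  facet normal 0.0000 -1.0000 0.0000
    outer loop
      vertex 0.0 0.0 0.0
      vertex 17.7 0.0 0.0
      vertex 17.7 0.0 19.0
    endloop
  endfacet
  facet normal 0.0000 -1.0000 0.0000
    outer loop
      vertex 0.0 0.0 0.0
      vertex 17.7 0.0 19.0
      vertex 0.0 0.0 19.0
    endloop
  endfacet
  facet normal 0.0000 1.0000 0.0000
    outer loop
      vertex 17.7 26.5 19.0
      vertex 17.7 26.5 0.0
      vertex 0.0 26.5 0.0
    endloop
  endfacet
  facet normal 0.0000 1.0000 0.0000
    outer loop
      vertex 0.0 26.5 19.0
      vertex 17.7 26.5 19.0
      vertex 0.0 26.5 0.0
    endloop
  endfacet
  facet normal -1.0000 0.0000 0.0000
    outer loop
      vertex 0.0 26.5 19.0
      vertex 0.0 26.5 0.0
      vertex 0.0 0.0 0.0
    endloop
  endfacet
  facet normal -1.0000 0.0000 0.0000
    outer loop
      vertex 0.0 0.0 19.0
      vertex 0.0 26.5 19.0
      vertex 0.0 0.0 0.0
    endloop
  endfacet
  facet normal 1.0000 0.0000 0.0000
    outer loop
      vertex 17.7 0.0 0.0
      vertex 17.7 26.5 0.0
      vertex 17.7 26.5 19.0
    endloop
  endfacet
  facet normal 1.0000 0.0000 0.0000
    outer loop
      vertex 17.7 0.0 0.0
      vertex 17.7 26.5 19.0
      vertex 17.7 0.0 19.0
    endloop
  endfacet
endsolid part

The G0 Z moves step by Δz≈2.7 mm. Every layer's G1 loop is the same polygon, so the solid is a straight extrusion of it from z=0 to z≈19. Closing with flat bottom and top caps and triangulating gives 12 facets — a rectangular box, roughly 17.7 × 26.5 mm footprint and 19 mm tall.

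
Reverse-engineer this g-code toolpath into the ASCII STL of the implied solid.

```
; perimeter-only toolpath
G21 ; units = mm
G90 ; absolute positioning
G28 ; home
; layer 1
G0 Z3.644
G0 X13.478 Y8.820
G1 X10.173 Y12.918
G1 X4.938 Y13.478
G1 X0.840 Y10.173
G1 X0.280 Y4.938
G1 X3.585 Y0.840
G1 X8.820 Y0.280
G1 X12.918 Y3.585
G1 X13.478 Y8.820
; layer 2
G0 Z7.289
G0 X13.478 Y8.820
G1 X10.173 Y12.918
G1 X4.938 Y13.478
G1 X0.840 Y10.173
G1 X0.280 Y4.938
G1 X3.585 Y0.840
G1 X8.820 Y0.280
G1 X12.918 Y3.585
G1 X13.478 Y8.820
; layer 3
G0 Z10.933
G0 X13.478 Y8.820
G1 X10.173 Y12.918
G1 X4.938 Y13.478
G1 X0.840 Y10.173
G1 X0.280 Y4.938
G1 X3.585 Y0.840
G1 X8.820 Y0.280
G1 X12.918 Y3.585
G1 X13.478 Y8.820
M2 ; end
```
solid part
  facet normal 0.0000 0.0000 -1.0000
    outer loop
      vertex 4.938 13.478 0.000
      vertex 10.173 12.918 0.000
      vertex 13.478 8.820 0.000
    endloop
  endfacet
  facet normal 0.0000 0.0000 -1.0000
    outer loop
      vertex 0.840 10.173 0.000
      vertex 4.938 13.478 0.000
      vertex 13.478 8.820 0.000
    endloop
  endfacet
  facet normal 0.0000 0.0000 -1.0000
    outer loop
      vertex 0.280 4.938 0.000
      vertex 0.840 10.173 0.000
      vertex 13.478 8.820 0.000
    endloop
  endfacet
  facet normal 0.0000 0.0000 -1.0000
    outer loop
      vertex 3.585 0.840 0.000
      vertex 0.280 4.938 0.000
      vertex 13.478 8.820 0.000
    endloop
  endfacet
  facet normal 0.0000 0.0000 -1.0000
    outer loop
      vertex 8.820 0.280 0.000
      vertex 3.585 0.840 0.000
      vertex 13.478 8.820 0.000
    endloop
  endfacet
  facet normal 0.0000 0.0000 -1.0000
    outer loop
      vertex 12.918 3.585 0.000
      vertex 8.820 0.280 0.000
      vertex 13.478 8.820 0.000
    endloop
  endfacet
  facet normal 0.0000 0.0000 1.0000
    outer loop
      vertex 13.478 8.820 10.933
      vertex 10.173 12.918 10.933
      vertex 4.938 13.478 10.933
    endloop
  endfacet
  facet normal 0.0000 0.0000 1.0000
    outer loop
      vertex 13.478 8.820 10.933
      vertex 4.938 13.478 10.933
      vertex 0.840 10.173 10.933
    endloop
  endfacet
  facet normal 0.0000 0.0000 1.0000
    outer loop
      vertex 13.478 8.820 10.933
      vertex 0.840 10.173 10.933
      vertex 0.280 4.938 10.933
    endloop
  endfacet
  facet normal 0.0000 0.0000 1.0000
    outer loop
      vertex 13.478 8.820 10.933
      vertex 0.280 4.938 10.933
      vertex 3.585 0.840 10.933
    endloop
  endfacet
  facet normal 0.0000 0.0000 1.0000
    outer loop
      vertex 13.478 8.820 10.933
      vertex 3.585 0.840 10.933
      vertex 8.820 0.280 10.933
    endloop
  endfacet
  facet normal 0.0000 0.0000 1.0000
    outer loop
      vertex 13.478 8.820 10.933
      vertex 8.820 0.280 10.933
      vertex 12.918 3.585 10.933
    endloop
  endfacet
  facet normal 0.7784 0.6278 0.0000
    outer loop
      vertex 13.478 8.820 0.000
      vertex 10.173 12.918 0.000
      vertex 10.173 12.918 10.933
    endloop
  endfacet
  facet normal 0.7784 0.6278 0.0000
    outer loop
      vertex 13.478 8.820 0.000
      vertex 10.173 12.918 10.933
      vertex 13.478 8.820 10.933
    endloop
  endfacet
  facet normal 0.1064 0.9943 0.0000
    outer loop
      vertex 10.173 12.918 0.000
      vertex 4.938 13.478 0.000
      vertex 4.938 13.478 10.933
    endloop
  endfacet
  facet normal 0.1064 0.9943 0.0000
    outer loop
      vertex 10.173 12.918 0.000
      vertex 4.938 13.478 10.933
      vertex 10.173 12.918 10.933
    endloop
  endfacet
  facet normal -0.6278 0.7784 0.0000
    outer loop
      vertex 4.938 13.478 0.000
      vertex 0.840 10.173 0.000
      vertex 0.840 10.173 10.933
    endloop
  endfacet
  facet normal -0.6278 0.7784 0.0000
    outer loop
      vertex 4.938 13.478 0.000
      vertex 0.840 10.173 10.933
      vertex 4.938 13.478 10.933
    endloop
  endfacet
  facet normal -0.9943 0.1064 0.0000
    outer loop
      vertex 0.840 10.173 0.000
      vertex 0.280 4.938 0.000
      vertex 0.280 4.938 10.933
    endloop
  endfacet
  facet normal -0.9943 0.1064 0.0000
    outer loop
      vertex 0.840 10.173 0.000
      vertex 0.280 4.938 10.933
      vertex 0.840 10.173 10.933
    endloop
  endfacet
  facet normal -0.7784 -0.6278 0.0000
    outer loop
      vertex 0.280 4.938 0.000
      vertex 3.585 0.840 0.000
      vertex 3.585 0.840 10.933
    endloop
  endfacet
  facet normal -0.7784 -0.6278 0.0000
    outer loop
      vertex 0.280 4.938 0.000
      vertex 3.585 0.840 10.933
      vertex 0.280 4.938 10.933
    endloop
  endfacet
  facet normal -0.1064 -0.9943 0.0000
    outer loop
      vertex 3.585 0.840 0.000
      vertex 8.820 0.280 0.000
      vertex 8.820 0.280 10.933
    endloop
  endfacet
  facet normal -0.1064 -0.9943 0.0000
    outer loop
      vertex 3.585 0.840 0.000
      vertex 8.820 0.280 10.933
      vertex 3.585 0.840 10.933
    endloop
  endfacet
  facet normal 0.6278 -0.7784 0.0000
    outer loop
      vertex 8.820 0.280 0.000
      vertex 12.918 3.585 0.000
      vertex 12.918 3.585 10.933
    endloop
  endfacet
  facet normal 0.6278 -0.7784 0.0000
    outer loop
      vertex 8.820 0.280 0.000
      vertex 12.918 3.585 10.933
      vertex 8.820 0.280 10.933
    endloop
  endfacet
  facet normal 0.9943 -0.1064 0.0000
    outer loop
      vertex 12.918 3.585 0.000
      vertex 13.478 8.820 0.000
      vertex 13.478 8.820 10.933
    endloop
  endfacet
  facet normal 0.9943 -0.1064 0.0000
    outer loop
      vertex 12.918 3.585 0.000
      vertex 13.478 8.820 10.933
      vertex 12.918 3.585 10.933
    endloop
  endfacet
endsolid part

The G0 Z moves step by Δz≈3.644 mm. Every layer's G1 loop is the same polygon, so the solid is a straight extrusion of it from z=0 to z≈10.9. Closing with flat bottom and top caps and triangulating gives 28 facets — a regular 8-sided prism (a cylinder approximated with 8 flat sides), circumscribed radius ≈ 6.88 mm, height ≈ 10.9 mm.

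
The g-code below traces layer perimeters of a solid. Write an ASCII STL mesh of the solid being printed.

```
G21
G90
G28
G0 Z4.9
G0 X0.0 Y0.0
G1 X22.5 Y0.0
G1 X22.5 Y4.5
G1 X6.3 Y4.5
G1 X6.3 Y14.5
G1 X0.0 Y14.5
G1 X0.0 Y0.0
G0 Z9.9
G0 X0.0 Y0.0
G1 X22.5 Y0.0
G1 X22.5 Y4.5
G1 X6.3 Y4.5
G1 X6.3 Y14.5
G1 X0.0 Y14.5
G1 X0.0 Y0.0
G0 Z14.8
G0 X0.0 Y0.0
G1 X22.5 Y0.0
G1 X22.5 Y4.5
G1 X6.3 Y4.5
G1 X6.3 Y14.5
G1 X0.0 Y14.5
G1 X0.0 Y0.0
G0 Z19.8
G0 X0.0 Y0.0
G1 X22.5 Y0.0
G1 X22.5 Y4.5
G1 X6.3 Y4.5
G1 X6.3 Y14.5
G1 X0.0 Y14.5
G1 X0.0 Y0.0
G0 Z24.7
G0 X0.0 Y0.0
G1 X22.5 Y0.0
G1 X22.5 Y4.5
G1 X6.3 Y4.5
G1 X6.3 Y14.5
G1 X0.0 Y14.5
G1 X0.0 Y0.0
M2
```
solid part
  facet normal 0.0000 0.0000 -1.0000
    outer loop
      vertex 22.5 4.5 0.0
      vertex 22.5 0.0 0.0
      vertex 0.0 0.0 0.0
    endloop
  endfacet
  facet normal 0.0000 0.0000 -1.0000
    outer loop
      vertex 6.3 4.5 0.0
      vertex 22.5 4.5 0.0
      vertex 0.0 0.0 0.0
    endloop
  endfacet
  facet normal 0.0000 0.0000 -1.0000
    outer loop
      vertex 6.3 14.5 0.0
      vertex 6.3 4.5 0.0
      vertex 0.0 0.0 0.0
    endloop
  endfacet
  facet normal 0.0000 0.0000 -1.0000
    outer loop
      vertex 0.0 14.5 0.0
      vertex 6.3 14.5 0.0
      vertex 0.0 0.0 0.0
    endloop
  endfacet
  facet normal 0.0000 0.0000 1.0000
    outer loop
      vertex 0.0 0.0 24.7
      vertex 22.5 0.0 24.7
      vertex 22.5 4.5 24.7
    endloop
  endfacet
  facet normal 0.0000 0.0000 1.0000
    outer loop
      vertex 0.0 0.0 24.7
      vertex 22.5 4.5 24.7
      vertex 6.3 4.5 24.7
    endloop
  endfacet
  facet normal 0.0000 0.0000 1.0000
    outer loop
      vertex 0.0 0.0 24.7
      vertex 6.3 4.5 24.7
      vertex 6.3 14.5 24.7
    endloop
  endfacet
  facet normal 0.0000 0.0000 1.0000
    outer loop
      vertex 0.0 0.0 24.7
      vertex 6.3 14.5 24.7
      vertex 0.0 14.5 24.7
    endloop
  endfacet
  facet normal 0.0000 -1.0000 0.0000
    outer loop
      vertex 0.0 0.0 0.0
      vertex 22.5 0.0 0.0
      vertex 22.5 0.0 24.7
    endloop
  endfacet
  facet normal 0.0000 -1.0000 0.0000
    outer loop
      vertex 0.0 0.0 0.0
      vertex 22.5 0.0 24.7
      vertex 0.0 0.0 24.7
    endloop
  endfacet
  facet normal 1.0000 0.0000 0.0000
    outer loop
      vertex 22.5 0.0 0.0
      vertex 22.5 4.5 0.0
      vertex 22.5 4.5 24.7
    endloop
  endfacet
  facet normal 1.0000 0.0000 0.0000
    outer loop
      vertex 22.5 0.0 0.0
      vertex 22.5 4.5 24.7
      vertex 22.5 0.0 24.7
    endloop
  endfacet
  facet normal 0.0000 1.0000 0.0000
    outer loop
      vertex 22.5 4.5 0.0
      vertex 6.3 4.5 0.0
      vertex 6.3 4.5 24.7
    endloop
  endfacet
  facet normal 0.0000 1.0000 0.0000
    outer loop
      vertex 22.5 4.5 0.0
      vertex 6.3 4.5 24.7
      vertex 22.5 4.5 24.7
    endloop
  endfacet
  facet normal 1.0000 0.0000 0.0000
    outer loop
      vertex 6.3 4.5 0.0
      vertex 6.3 14.5 0.0
      vertex 6.3 14.5 24.7
    endloop
  endfacet
  facet normal 1.0000 0.0000 0.0000
    outer loop
      vertex 6.3 4.5 0.0
      vertex 6.3 14.5 24.7
      vertex 6.3 4.5 24.7
    endloop
  endfacet
  facet normal 0.0000 1.0000 0.0000
    outer loop
      vertex 6.3 14.5 0.0
      vertex 0.0 14.5 0.0
      vertex 0.0 14.5 24.7
    endloop
  endfacet
  facet normal 0.0000 1.0000 0.0000
    outer loop
      vertex 6.3 14.5 0.0
      vertex 0.0 14.5 24.7
      vertex 6.3 14.5 24.7
    endloop
  endfacet
  facet normal -1.0000 0.0000 0.0000
    outer loop
      vertex 0.0 14.5 0.0
      vertex 0.0 0.0 0.0
      vertex 0.0 0.0 24.7
    endloop
  endfacet
  facet normal -1.0000 0.0000 0.0000
    outer loop
      vertex 0.0 14.5 0.0
      vertex 0.0 0.0 24.7
      vertex 0.0 14.5 24.7
    endloop
  endfacet
endsolid part

The G0 Z moves step by Δz≈4.9 mm. Every layer's G1 loop is the same polygon, so the solid is a straight extrusion of it from z=0 to z≈24.7. Closing with flat bottom and top caps and triangulating gives 20 facets — an L-shaped prism: outer 22.5 × 14.5 mm, arm thicknesses ≈ 4.5 mm (horizontal) and 6.3 mm (vertical), extruded 24.7 mm in z.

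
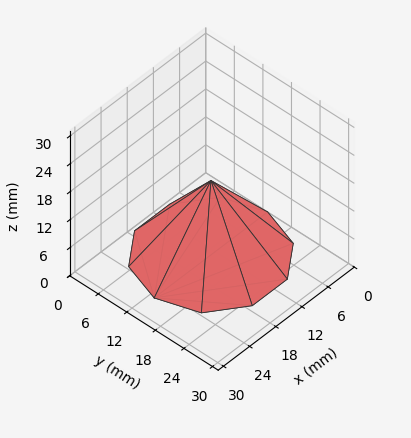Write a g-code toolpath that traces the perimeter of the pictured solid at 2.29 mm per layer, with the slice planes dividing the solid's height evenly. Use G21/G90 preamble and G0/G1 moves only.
Reading the render: the shape is a regular 10-sided pyramid, base circumscribed radius ≈ 13 mm, apex at z ≈ 16 mm (dimensions read to the nearest mm from the axis ticks). For the g-code, the solid's height is divided into equal slices at the stated Δz and each level perimeter traced with G1 moves after a G0 lift.

; perimeter-only toolpath
G21 ; units = mm
G90 ; absolute positioning
G28 ; home
; layer 1
G0 Z2.29
G0 X24.14 Y13.00
G1 X22.02 Y19.55
G1 X16.45 Y23.59
G1 X9.55 Y23.59
G1 X3.98 Y19.55
G1 X1.86 Y13.00
G1 X3.98 Y6.45
G1 X9.55 Y2.41
G1 X16.45 Y2.41
G1 X22.02 Y6.45
G1 X24.14 Y13.00
; layer 2
G0 Z4.57
G0 X22.29 Y13.00
G1 X20.51 Y18.46
G1 X15.87 Y21.83
G1 X10.13 Y21.83
G1 X5.49 Y18.46
G1 X3.71 Y13.00
G1 X5.49 Y7.54
G1 X10.13 Y4.17
G1 X15.87 Y4.17
G1 X20.51 Y7.54
G1 X22.29 Y13.00
; layer 3
G0 Z6.86
G0 X20.43 Y13.00
G1 X19.01 Y17.37
G1 X15.30 Y20.06
G1 X10.70 Y20.06
G1 X6.99 Y17.37
G1 X5.57 Y13.00
G1 X6.99 Y8.63
G1 X10.70 Y5.94
G1 X15.30 Y5.94
G1 X19.01 Y8.63
G1 X20.43 Y13.00
; layer 4
G0 Z9.14
G0 X18.57 Y13.00
G1 X17.51 Y16.27
G1 X14.72 Y18.30
G1 X11.28 Y18.30
G1 X8.49 Y16.27
G1 X7.43 Y13.00
G1 X8.49 Y9.73
G1 X11.28 Y7.70
G1 X14.72 Y7.70
G1 X17.51 Y9.73
G1 X18.57 Y13.00
; layer 5
G0 Z11.43
G0 X16.71 Y13.00
G1 X16.01 Y15.18
G1 X14.15 Y16.53
G1 X11.85 Y16.53
G1 X9.99 Y15.18
G1 X9.29 Y13.00
G1 X9.99 Y10.82
G1 X11.85 Y9.47
G1 X14.15 Y9.47
G1 X16.01 Y10.82
G1 X16.71 Y13.00
; layer 6
G0 Z13.71
G0 X14.86 Y13.00
G1 X14.50 Y14.09
G1 X13.57 Y14.77
G1 X12.43 Y14.77
G1 X11.50 Y14.09
G1 X11.14 Y13.00
G1 X11.50 Y11.91
G1 X12.43 Y11.23
G1 X13.57 Y11.23
G1 X14.50 Y11.91
G1 X14.86 Y13.00
M2 ; end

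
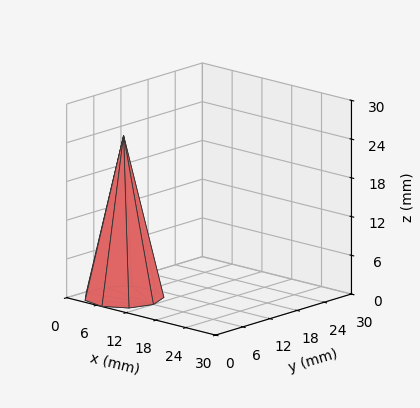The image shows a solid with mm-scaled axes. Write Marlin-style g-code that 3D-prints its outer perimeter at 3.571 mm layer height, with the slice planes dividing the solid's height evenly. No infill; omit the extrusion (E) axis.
Reading the render: the shape is a regular 9-sided pyramid, base circumscribed radius ≈ 6 mm, apex at z ≈ 25 mm (dimensions read to the nearest mm from the axis ticks). For the g-code, the solid's height is divided into equal slices at the stated Δz and each level perimeter traced with G1 moves after a G0 lift.

; perimeter-only toolpath
G21 ; units = mm
G90 ; absolute positioning
G28 ; home
; layer 1
G0 Z3.571
G0 X11.143 Y6.000
G1 X9.939 Y9.306
G1 X6.893 Y11.065
G1 X3.429 Y10.454
G1 X1.167 Y7.759
G1 X1.167 Y4.241
G1 X3.429 Y1.546
G1 X6.893 Y0.935
G1 X9.939 Y2.694
G1 X11.143 Y6.000
; layer 2
G0 Z7.143
G0 X10.286 Y6.000
G1 X9.283 Y8.755
G1 X6.744 Y10.221
G1 X3.857 Y9.711
G1 X1.973 Y7.466
G1 X1.973 Y4.534
G1 X3.857 Y2.289
G1 X6.744 Y1.779
G1 X9.283 Y3.245
G1 X10.286 Y6.000
; layer 3
G0 Z10.714
G0 X9.429 Y6.000
G1 X8.626 Y8.204
G1 X6.595 Y9.377
G1 X4.286 Y8.969
G1 X2.778 Y7.173
G1 X2.778 Y4.827
G1 X4.286 Y3.031
G1 X6.595 Y2.623
G1 X8.626 Y3.796
G1 X9.429 Y6.000
; layer 4
G0 Z14.286
G0 X8.571 Y6.000
G1 X7.970 Y7.653
G1 X6.447 Y8.532
G1 X4.714 Y8.227
G1 X3.584 Y6.879
G1 X3.584 Y5.121
G1 X4.714 Y3.773
G1 X6.447 Y3.468
G1 X7.970 Y4.347
G1 X8.571 Y6.000
; layer 5
G0 Z17.857
G0 X7.714 Y6.000
G1 X7.313 Y7.102
G1 X6.298 Y7.688
G1 X5.143 Y7.485
G1 X4.389 Y6.586
G1 X4.389 Y5.414
G1 X5.143 Y4.515
G1 X6.298 Y4.312
G1 X7.313 Y4.898
G1 X7.714 Y6.000
; layer 6
G0 Z21.429
G0 X6.857 Y6.000
G1 X6.657 Y6.551
G1 X6.149 Y6.844
G1 X5.571 Y6.742
G1 X5.195 Y6.293
G1 X5.195 Y5.707
G1 X5.571 Y5.258
G1 X6.149 Y5.156
G1 X6.657 Y5.449
G1 X6.857 Y6.000
M2 ; end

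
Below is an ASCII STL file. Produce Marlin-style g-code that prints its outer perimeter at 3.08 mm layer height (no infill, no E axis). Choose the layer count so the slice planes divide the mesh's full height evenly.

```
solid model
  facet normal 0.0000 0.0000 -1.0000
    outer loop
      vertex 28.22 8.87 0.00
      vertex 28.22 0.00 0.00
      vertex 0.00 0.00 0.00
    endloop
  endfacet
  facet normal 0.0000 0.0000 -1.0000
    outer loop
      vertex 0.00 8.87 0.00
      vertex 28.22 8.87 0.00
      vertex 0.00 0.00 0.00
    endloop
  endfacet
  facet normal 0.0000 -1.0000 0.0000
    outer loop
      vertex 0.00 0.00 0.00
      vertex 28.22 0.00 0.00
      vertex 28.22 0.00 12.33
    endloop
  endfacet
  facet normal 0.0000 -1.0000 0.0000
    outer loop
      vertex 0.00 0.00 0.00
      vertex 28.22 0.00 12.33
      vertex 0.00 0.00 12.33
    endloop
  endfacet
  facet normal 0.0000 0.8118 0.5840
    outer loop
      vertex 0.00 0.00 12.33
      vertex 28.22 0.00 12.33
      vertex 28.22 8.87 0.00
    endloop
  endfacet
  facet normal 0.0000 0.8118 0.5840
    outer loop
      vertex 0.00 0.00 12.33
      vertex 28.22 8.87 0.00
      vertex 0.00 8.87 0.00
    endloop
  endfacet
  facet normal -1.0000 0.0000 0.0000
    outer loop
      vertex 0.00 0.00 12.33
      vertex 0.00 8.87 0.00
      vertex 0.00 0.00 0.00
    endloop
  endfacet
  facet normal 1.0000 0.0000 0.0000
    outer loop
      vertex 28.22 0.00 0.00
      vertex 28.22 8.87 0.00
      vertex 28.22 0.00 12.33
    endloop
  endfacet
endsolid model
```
; perimeter-only toolpath
G21 ; units = mm
G90 ; absolute positioning
G28 ; home
; layer 1
G0 Z3.08
G0 X0.00 Y0.00
G1 X28.22 Y0.00
G1 X28.22 Y6.65
G1 X0.00 Y6.65
G1 X0.00 Y0.00
; layer 2
G0 Z6.17
G0 X0.00 Y0.00
G1 X28.22 Y0.00
G1 X28.22 Y4.43
G1 X0.00 Y4.43
G1 X0.00 Y0.00
; layer 3
G0 Z9.25
G0 X0.00 Y0.00
G1 X28.22 Y0.00
G1 X28.22 Y2.22
G1 X0.00 Y2.22
G1 X0.00 Y0.00
M2 ; end

The solid is a wedge (ramp): 28.2 × 8.87 mm base, rising to 12.3 mm along the y=0 edge and sloping linearly to z=0 at y=8.87. Slicing at Δz = 3.08 mm — 4 equal slices spanning the solid's height, so layer i sits at z = i·h/4 — gives 3 non-empty perimeters. Each is a 4-segment closed polygon; G0 lifts to the layer z and rapids to the start vertex, then G1 traces the edges. The cross-section shrinks linearly with z (the slice at the apex is degenerate and omitted).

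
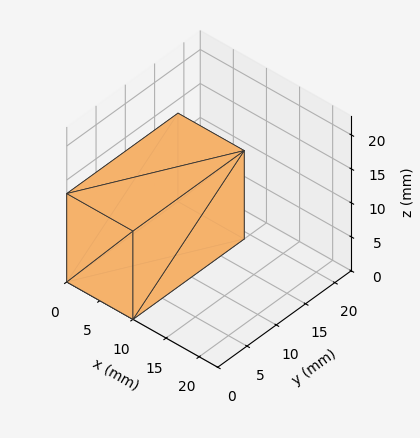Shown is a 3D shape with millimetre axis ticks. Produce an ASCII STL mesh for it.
Reading the render: the shape is a rectangular box, roughly 10 × 19 mm footprint and 13 mm tall (dimensions read to the nearest mm from the axis ticks). For the STL, each face is triangulated and given an outward normal.

solid part
  facet normal 0.0000 0.0000 -1.0000
    outer loop
      vertex 10.0 19.0 0.0
      vertex 10.0 0.0 0.0
      vertex 0.0 0.0 0.0
    endloop
  endfacet
  facet normal 0.0000 0.0000 -1.0000
    outer loop
      vertex 0.0 19.0 0.0
      vertex 10.0 19.0 0.0
      vertex 0.0 0.0 0.0
    endloop
  endfacet
  facet normal 0.0000 0.0000 1.0000
    outer loop
      vertex 0.0 0.0 13.0
      vertex 10.0 0.0 13.0
      vertex 10.0 19.0 13.0
    endloop
  endfacet
  facet normal 0.0000 0.0000 1.0000
    outer loop
      vertex 0.0 0.0 13.0
      vertex 10.0 19.0 13.0
      vertex 0.0 19.0 13.0
    endloop
  endfacet
  facet normal 0.0000 -1.0000 0.0000
    outer loop
      vertex 0.0 0.0 0.0
      vertex 10.0 0.0 0.0
      vertex 10.0 0.0 13.0
    endloop
  endfacet
  facet normal 0.0000 -1.0000 0.0000
    outer loop
      vertex 0.0 0.0 0.0
      vertex 10.0 0.0 13.0
      vertex 0.0 0.0 13.0
    endloop
  endfacet
  facet normal 0.0000 1.0000 0.0000
    outer loop
      vertex 10.0 19.0 13.0
      vertex 10.0 19.0 0.0
      vertex 0.0 19.0 0.0
    endloop
  endfacet
  facet normal 0.0000 1.0000 0.0000
    outer loop
      vertex 0.0 19.0 13.0
      vertex 10.0 19.0 13.0
      vertex 0.0 19.0 0.0
    endloop
  endfacet
  facet normal -1.0000 0.0000 0.0000
    outer loop
      vertex 0.0 19.0 13.0
      vertex 0.0 19.0 0.0
      vertex 0.0 0.0 0.0
    endloop
  endfacet
  facet normal -1.0000 0.0000 0.0000
    outer loop
      vertex 0.0 0.0 13.0
      vertex 0.0 19.0 13.0
      vertex 0.0 0.0 0.0
    endloop
  endfacet
  facet normal 1.0000 0.0000 0.0000
    outer loop
      vertex 10.0 0.0 0.0
      vertex 10.0 19.0 0.0
      vertex 10.0 19.0 13.0
    endloop
  endfacet
  facet normal 1.0000 0.0000 0.0000
    outer loop
      vertex 10.0 0.0 0.0
      vertex 10.0 19.0 13.0
      vertex 10.0 0.0 13.0
    endloop
  endfacet
endsolid part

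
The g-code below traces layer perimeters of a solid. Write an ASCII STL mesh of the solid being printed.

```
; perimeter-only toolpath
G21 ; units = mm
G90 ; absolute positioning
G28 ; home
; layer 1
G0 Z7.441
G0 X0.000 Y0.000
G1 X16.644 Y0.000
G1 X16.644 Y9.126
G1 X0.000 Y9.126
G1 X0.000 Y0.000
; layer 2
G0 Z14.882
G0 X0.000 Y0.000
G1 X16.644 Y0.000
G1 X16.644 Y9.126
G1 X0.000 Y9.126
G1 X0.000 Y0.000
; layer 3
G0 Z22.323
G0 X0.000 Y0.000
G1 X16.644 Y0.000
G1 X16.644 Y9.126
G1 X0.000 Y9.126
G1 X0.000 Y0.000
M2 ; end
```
solid part
  facet normal 0.0000 0.0000 -1.0000
    outer loop
      vertex 16.644 9.126 0.000
      vertex 16.644 0.000 0.000
      vertex 0.000 0.000 0.000
    endloop
  endfacet
  facet normal 0.0000 0.0000 -1.0000
    outer loop
      vertex 0.000 9.126 0.000
      vertex 16.644 9.126 0.000
      vertex 0.000 0.000 0.000
    endloop
  endfacet
  facet normal 0.0000 0.0000 1.0000
    outer loop
      vertex 0.000 0.000 22.323
      vertex 16.644 0.000 22.323
      vertex 16.644 9.126 22.323
    endloop
  endfacet
  facet normal 0.0000 0.0000 1.0000
    outer loop
      vertex 0.000 0.000 22.323
      vertex 16.644 9.126 22.323
      vertex 0.000 9.126 22.323
    endloop
  endfacet
  facet normal 0.0000 -1.0000 0.0000
    outer loop
      vertex 0.000 0.000 0.000
      vertex 16.644 0.000 0.000
      vertex 16.644 0.000 22.323
    endloop
  endfacet
  facet normal 0.0000 -1.0000 0.0000
    outer loop
      vertex 0.000 0.000 0.000
      vertex 16.644 0.000 22.323
      vertex 0.000 0.000 22.323
    endloop
  endfacet
  facet normal 0.0000 1.0000 0.0000
    outer loop
      vertex 16.644 9.126 22.323
      vertex 16.644 9.126 0.000
      vertex 0.000 9.126 0.000
    endloop
  endfacet
  facet normal 0.0000 1.0000 0.0000
    outer loop
      vertex 0.000 9.126 22.323
      vertex 16.644 9.126 22.323
      vertex 0.000 9.126 0.000
    endloop
  endfacet
  facet normal -1.0000 0.0000 0.0000
    outer loop
      vertex 0.000 9.126 22.323
      vertex 0.000 9.126 0.000
      vertex 0.000 0.000 0.000
    endloop
  endfacet
  facet normal -1.0000 0.0000 0.0000
    outer loop
      vertex 0.000 0.000 22.323
      vertex 0.000 9.126 22.323
      vertex 0.000 0.000 0.000
    endloop
  endfacet
  facet normal 1.0000 0.0000 0.0000
    outer loop
      vertex 16.644 0.000 0.000
      vertex 16.644 9.126 0.000
      vertex 16.644 9.126 22.323
    endloop
  endfacet
  facet normal 1.0000 0.0000 0.0000
    outer loop
      vertex 16.644 0.000 0.000
      vertex 16.644 9.126 22.323
      vertex 16.644 0.000 22.323
    endloop
  endfacet
endsolid part

The G0 Z moves step by Δz≈7.441 mm. Every layer's G1 loop is the same polygon, so the solid is a straight extrusion of it from z=0 to z≈22.3. Closing with flat bottom and top caps and triangulating gives 12 facets — a rectangular box, roughly 16.6 × 9.13 mm footprint and 22.3 mm tall.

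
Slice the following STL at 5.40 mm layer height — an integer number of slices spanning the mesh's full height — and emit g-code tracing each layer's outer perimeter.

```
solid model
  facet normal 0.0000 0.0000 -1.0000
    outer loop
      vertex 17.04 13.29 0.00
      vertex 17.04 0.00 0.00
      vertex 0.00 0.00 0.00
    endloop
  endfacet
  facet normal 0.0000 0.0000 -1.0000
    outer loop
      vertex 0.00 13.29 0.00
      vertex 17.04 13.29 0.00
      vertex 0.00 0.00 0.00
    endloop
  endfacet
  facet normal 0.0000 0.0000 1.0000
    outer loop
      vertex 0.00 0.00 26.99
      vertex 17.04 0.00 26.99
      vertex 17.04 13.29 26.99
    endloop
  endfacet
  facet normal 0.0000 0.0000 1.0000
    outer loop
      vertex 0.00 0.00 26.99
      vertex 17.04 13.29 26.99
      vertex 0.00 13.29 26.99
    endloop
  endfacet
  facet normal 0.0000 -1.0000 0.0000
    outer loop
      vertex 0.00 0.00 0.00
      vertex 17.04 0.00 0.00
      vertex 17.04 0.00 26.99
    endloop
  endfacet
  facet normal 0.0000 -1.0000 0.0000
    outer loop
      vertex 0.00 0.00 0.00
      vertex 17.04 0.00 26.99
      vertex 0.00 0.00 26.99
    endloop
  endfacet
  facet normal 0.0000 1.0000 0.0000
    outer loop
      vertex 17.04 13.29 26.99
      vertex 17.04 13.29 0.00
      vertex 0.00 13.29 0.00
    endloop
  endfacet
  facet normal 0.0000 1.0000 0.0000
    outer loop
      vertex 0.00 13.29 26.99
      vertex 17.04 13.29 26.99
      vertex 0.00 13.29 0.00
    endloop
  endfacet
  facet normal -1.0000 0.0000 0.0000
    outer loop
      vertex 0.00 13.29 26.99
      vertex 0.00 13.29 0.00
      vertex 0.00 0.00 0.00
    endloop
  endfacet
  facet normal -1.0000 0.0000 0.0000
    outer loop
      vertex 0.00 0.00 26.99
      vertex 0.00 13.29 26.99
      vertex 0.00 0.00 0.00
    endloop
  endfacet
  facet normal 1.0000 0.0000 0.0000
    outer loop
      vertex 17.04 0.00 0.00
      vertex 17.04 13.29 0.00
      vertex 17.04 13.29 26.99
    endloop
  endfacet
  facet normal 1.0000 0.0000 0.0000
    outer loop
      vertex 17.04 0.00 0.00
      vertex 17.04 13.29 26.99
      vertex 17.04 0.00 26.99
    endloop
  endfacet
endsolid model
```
; perimeter-only toolpath
G21 ; units = mm
G90 ; absolute positioning
G28 ; home
; layer 1
G0 Z5.40
G0 X0.00 Y0.00
G1 X17.04 Y0.00
G1 X17.04 Y13.29
G1 X0.00 Y13.29
G1 X0.00 Y0.00
; layer 2
G0 Z10.80
G0 X0.00 Y0.00
G1 X17.04 Y0.00
G1 X17.04 Y13.29
G1 X0.00 Y13.29
G1 X0.00 Y0.00
; layer 3
G0 Z16.19
G0 X0.00 Y0.00
G1 X17.04 Y0.00
G1 X17.04 Y13.29
G1 X0.00 Y13.29
G1 X0.00 Y0.00
; layer 4
G0 Z21.59
G0 X0.00 Y0.00
G1 X17.04 Y0.00
G1 X17.04 Y13.29
G1 X0.00 Y13.29
G1 X0.00 Y0.00
; layer 5
G0 Z26.99
G0 X0.00 Y0.00
G1 X17.04 Y0.00
G1 X17.04 Y13.29
G1 X0.00 Y13.29
G1 X0.00 Y0.00
M2 ; end

The solid is a rectangular box, roughly 17 × 13.3 mm footprint and 27 mm tall. Slicing at Δz = 5.40 mm — 5 equal slices spanning the solid's height, so layer i sits at z = i·h/5 — gives 5 non-empty perimeters. Each is a 4-segment closed polygon; G0 lifts to the layer z and rapids to the start vertex, then G1 traces the edges.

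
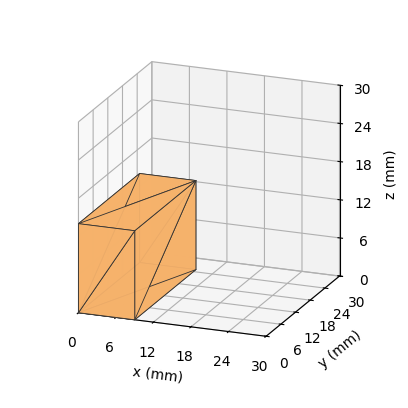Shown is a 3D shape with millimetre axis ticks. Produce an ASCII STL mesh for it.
Reading the render: the shape is a rectangular box, roughly 9 × 25 mm footprint and 14 mm tall (dimensions read to the nearest mm from the axis ticks). For the STL, each face is triangulated and given an outward normal.

solid part
  facet normal 0.0000 0.0000 -1.0000
    outer loop
      vertex 9.000 25.000 0.000
      vertex 9.000 0.000 0.000
      vertex 0.000 0.000 0.000
    endloop
  endfacet
  facet normal 0.0000 0.0000 -1.0000
    outer loop
      vertex 0.000 25.000 0.000
      vertex 9.000 25.000 0.000
      vertex 0.000 0.000 0.000
    endloop
  endfacet
  facet normal 0.0000 0.0000 1.0000
    outer loop
      vertex 0.000 0.000 14.000
      vertex 9.000 0.000 14.000
      vertex 9.000 25.000 14.000
    endloop
  endfacet
  facet normal 0.0000 0.0000 1.0000
    outer loop
      vertex 0.000 0.000 14.000
      vertex 9.000 25.000 14.000
      vertex 0.000 25.000 14.000
    endloop
  endfacet
  facet normal 0.0000 -1.0000 0.0000
    outer loop
      vertex 0.000 0.000 0.000
      vertex 9.000 0.000 0.000
      vertex 9.000 0.000 14.000
    endloop
  endfacet
  facet normal 0.0000 -1.0000 0.0000
    outer loop
      vertex 0.000 0.000 0.000
      vertex 9.000 0.000 14.000
      vertex 0.000 0.000 14.000
    endloop
  endfacet
  facet normal 0.0000 1.0000 0.0000
    outer loop
      vertex 9.000 25.000 14.000
      vertex 9.000 25.000 0.000
      vertex 0.000 25.000 0.000
    endloop
  endfacet
  facet normal 0.0000 1.0000 0.0000
    outer loop
      vertex 0.000 25.000 14.000
      vertex 9.000 25.000 14.000
      vertex 0.000 25.000 0.000
    endloop
  endfacet
  facet normal -1.0000 0.0000 0.0000
    outer loop
      vertex 0.000 25.000 14.000
      vertex 0.000 25.000 0.000
      vertex 0.000 0.000 0.000
    endloop
  endfacet
  facet normal -1.0000 0.0000 0.0000
    outer loop
      vertex 0.000 0.000 14.000
      vertex 0.000 25.000 14.000
      vertex 0.000 0.000 0.000
    endloop
  endfacet
  facet normal 1.0000 0.0000 0.0000
    outer loop
      vertex 9.000 0.000 0.000
      vertex 9.000 25.000 0.000
      vertex 9.000 25.000 14.000
    endloop
  endfacet
  facet normal 1.0000 0.0000 0.0000
    outer loop
      vertex 9.000 0.000 0.000
      vertex 9.000 25.000 14.000
      vertex 9.000 0.000 14.000
    endloop
  endfacet
endsolid part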